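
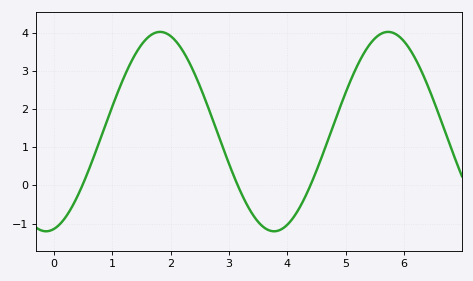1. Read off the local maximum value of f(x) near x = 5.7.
4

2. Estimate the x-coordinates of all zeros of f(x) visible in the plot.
0.5, 3.2, 4.4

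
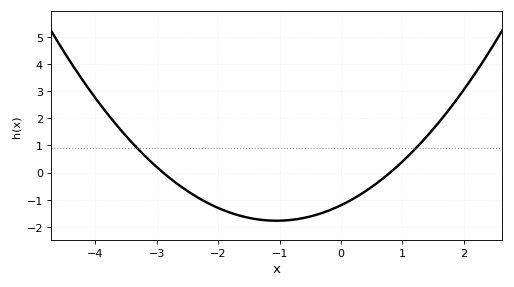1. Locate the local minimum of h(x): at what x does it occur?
-1.05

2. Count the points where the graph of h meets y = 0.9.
2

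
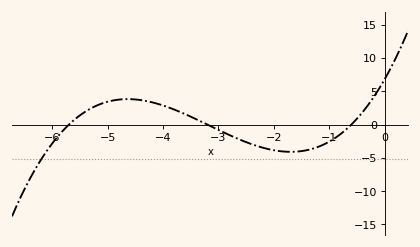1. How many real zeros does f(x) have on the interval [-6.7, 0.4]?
3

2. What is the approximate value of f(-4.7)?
4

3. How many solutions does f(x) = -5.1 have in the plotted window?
1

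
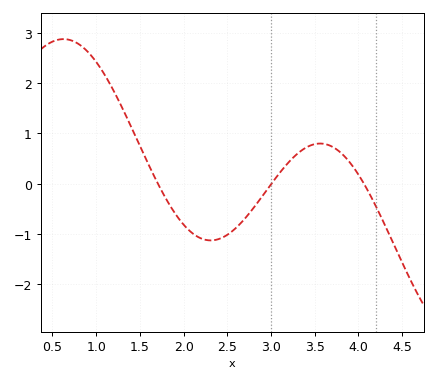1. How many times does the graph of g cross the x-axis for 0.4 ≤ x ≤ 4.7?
3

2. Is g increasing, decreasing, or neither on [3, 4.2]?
neither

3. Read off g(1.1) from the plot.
2.2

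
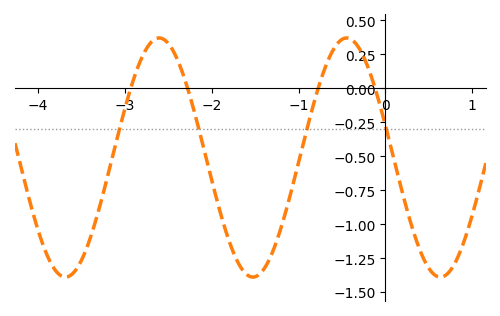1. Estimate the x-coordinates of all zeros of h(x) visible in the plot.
-2.93, -2.28, -0.775, -0.12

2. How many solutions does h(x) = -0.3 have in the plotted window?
4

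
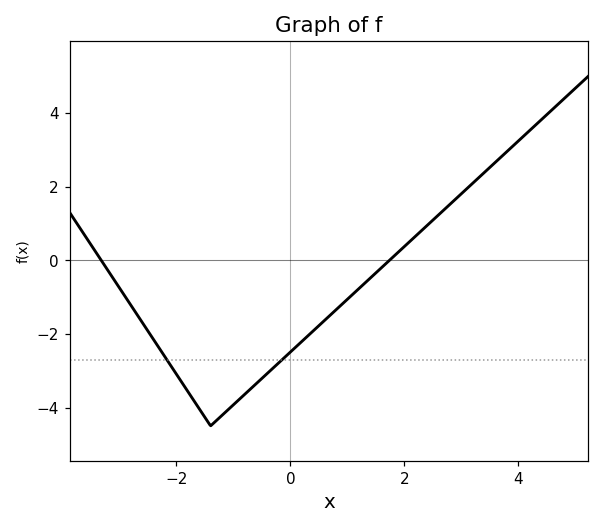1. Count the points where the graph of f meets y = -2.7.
2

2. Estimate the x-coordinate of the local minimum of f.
-1.4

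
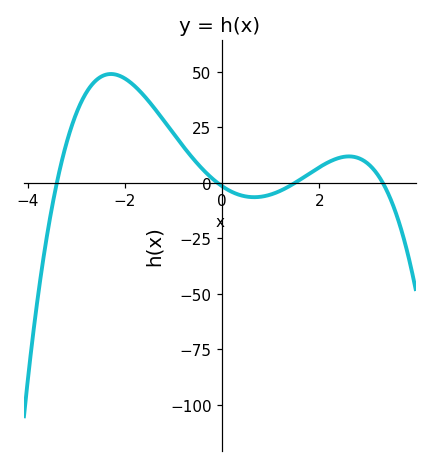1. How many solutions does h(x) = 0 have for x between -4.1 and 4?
4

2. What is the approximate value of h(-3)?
32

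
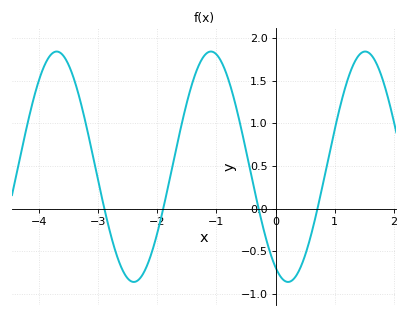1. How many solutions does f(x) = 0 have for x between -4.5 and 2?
4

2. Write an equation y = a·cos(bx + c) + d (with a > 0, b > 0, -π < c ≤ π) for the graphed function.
y = 1.35cos(2.41x + 2.63) + 0.49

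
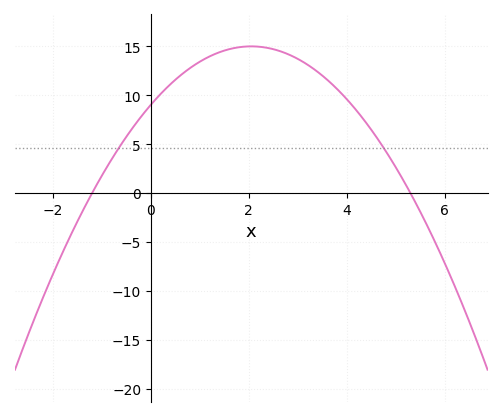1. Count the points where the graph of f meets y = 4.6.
2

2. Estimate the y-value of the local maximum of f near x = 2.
15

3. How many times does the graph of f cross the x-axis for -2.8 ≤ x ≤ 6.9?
2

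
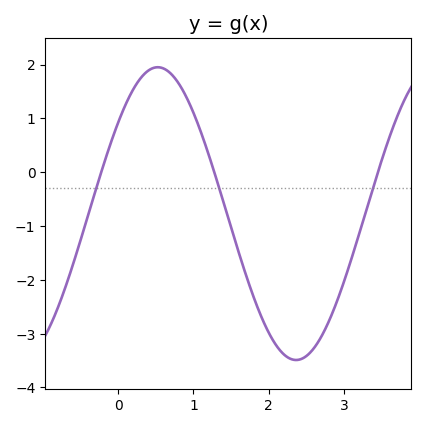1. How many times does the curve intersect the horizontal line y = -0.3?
3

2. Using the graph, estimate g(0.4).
1.9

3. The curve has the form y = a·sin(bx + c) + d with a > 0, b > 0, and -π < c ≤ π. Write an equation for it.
y = 2.72sin(1.7x + 0.67) - 0.77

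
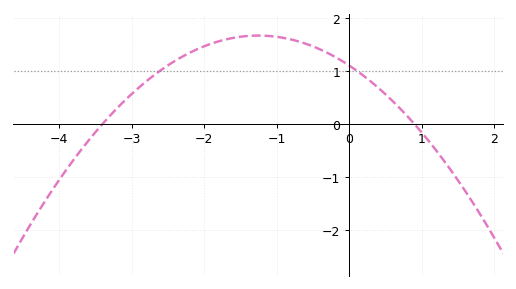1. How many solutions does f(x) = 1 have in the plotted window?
2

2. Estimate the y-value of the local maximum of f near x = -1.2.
1.66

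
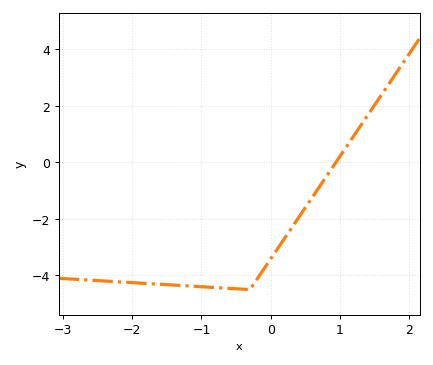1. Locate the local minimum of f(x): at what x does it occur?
-0.3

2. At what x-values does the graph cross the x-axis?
0.9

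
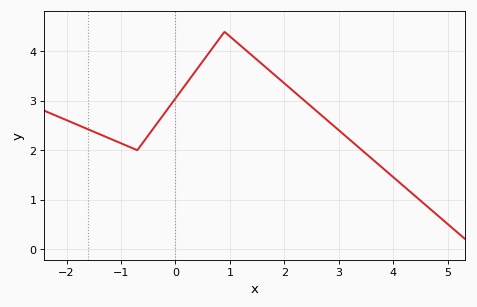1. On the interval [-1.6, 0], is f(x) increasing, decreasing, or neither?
neither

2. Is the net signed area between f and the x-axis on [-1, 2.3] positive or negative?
positive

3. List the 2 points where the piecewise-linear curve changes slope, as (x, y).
(-0.7, 2); (0.9, 4.4)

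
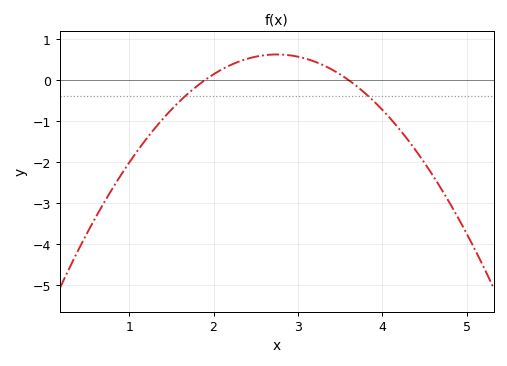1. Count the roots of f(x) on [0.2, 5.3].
2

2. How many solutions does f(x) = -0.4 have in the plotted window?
2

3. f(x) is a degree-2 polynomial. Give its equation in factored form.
y = -0.86(x - 1.9)(x - 3.6)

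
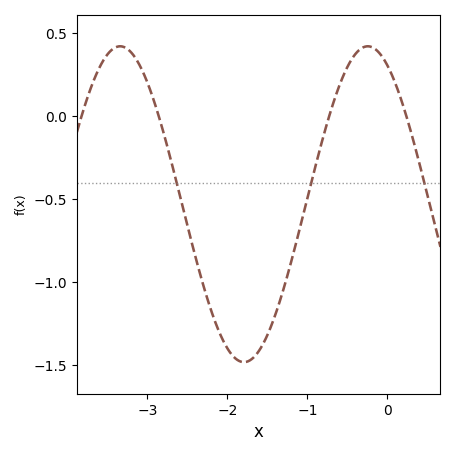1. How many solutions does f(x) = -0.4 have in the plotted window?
3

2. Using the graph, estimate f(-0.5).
0.3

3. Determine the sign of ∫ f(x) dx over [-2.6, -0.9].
negative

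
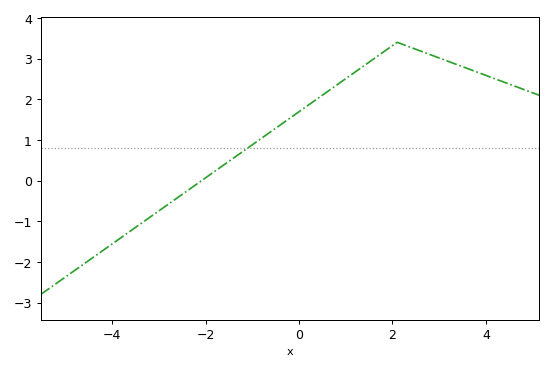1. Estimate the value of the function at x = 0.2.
1.86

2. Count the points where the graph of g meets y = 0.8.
1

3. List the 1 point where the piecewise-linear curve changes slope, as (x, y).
(2.1, 3.4)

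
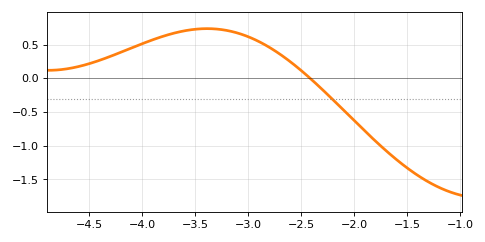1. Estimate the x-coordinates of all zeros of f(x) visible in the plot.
-2.4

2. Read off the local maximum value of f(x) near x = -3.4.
0.75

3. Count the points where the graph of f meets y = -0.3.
1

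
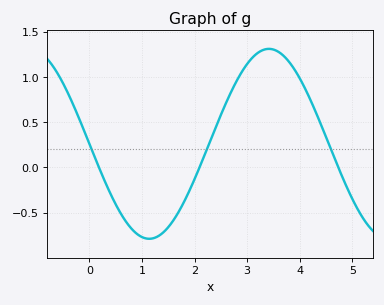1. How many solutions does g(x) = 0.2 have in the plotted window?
3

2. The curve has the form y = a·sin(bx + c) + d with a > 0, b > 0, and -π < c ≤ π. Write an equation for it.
y = 1.05sin(1.4x - 3.1) + 0.26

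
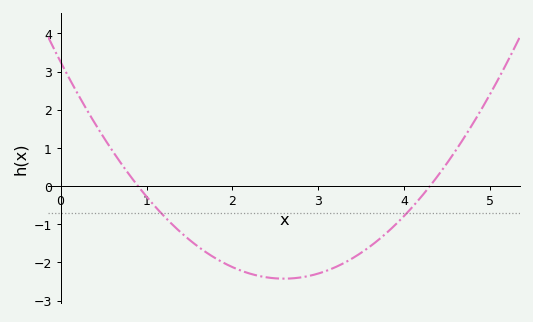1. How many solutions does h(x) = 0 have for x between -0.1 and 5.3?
2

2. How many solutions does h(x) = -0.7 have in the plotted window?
2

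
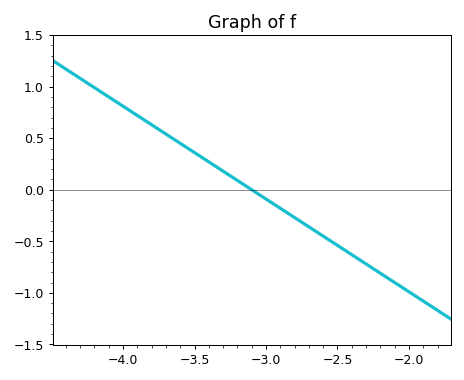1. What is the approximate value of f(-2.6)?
-0.45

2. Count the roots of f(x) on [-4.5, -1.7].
1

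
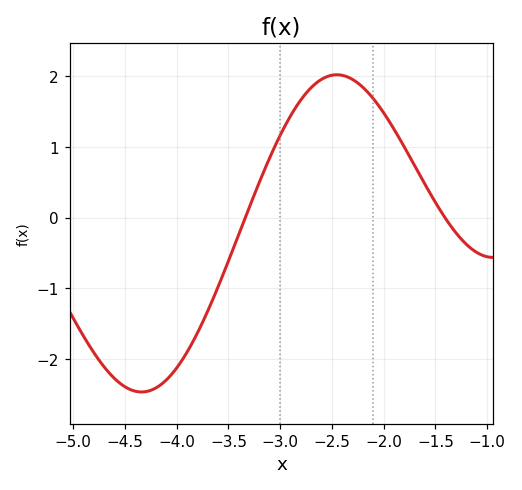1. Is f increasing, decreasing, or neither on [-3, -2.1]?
neither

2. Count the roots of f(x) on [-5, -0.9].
2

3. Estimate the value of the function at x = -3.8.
-1.6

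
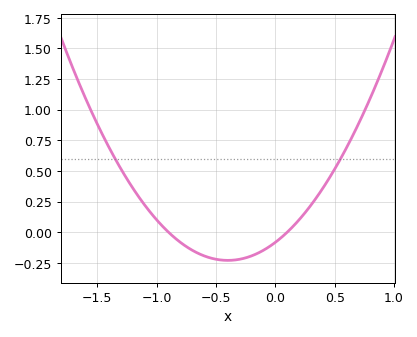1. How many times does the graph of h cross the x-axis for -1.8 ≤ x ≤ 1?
2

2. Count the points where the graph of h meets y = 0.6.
2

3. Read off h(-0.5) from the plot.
-0.2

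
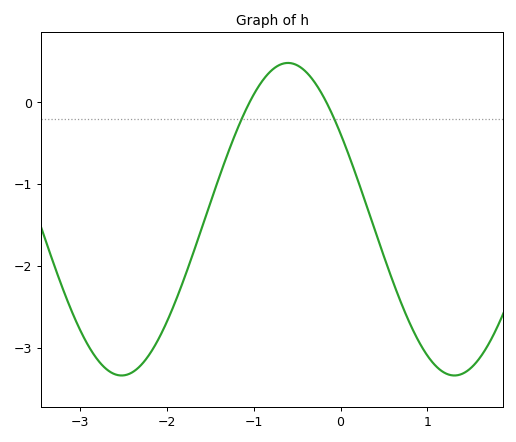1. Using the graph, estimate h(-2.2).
-3.08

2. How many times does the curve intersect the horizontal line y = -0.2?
2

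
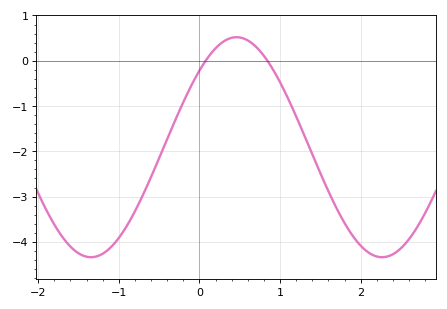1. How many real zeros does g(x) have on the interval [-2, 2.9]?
2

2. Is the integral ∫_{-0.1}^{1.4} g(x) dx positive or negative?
negative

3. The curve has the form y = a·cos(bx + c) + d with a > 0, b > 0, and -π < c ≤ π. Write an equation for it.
y = 2.43cos(1.74x - 0.802) - 1.91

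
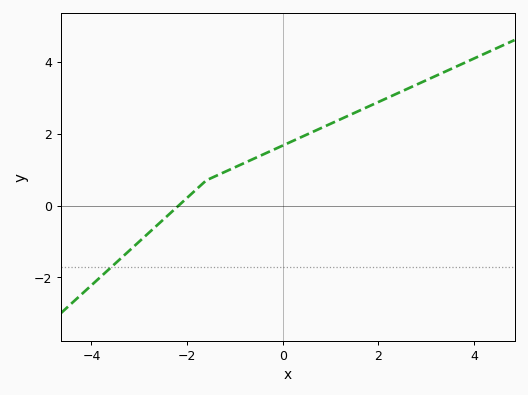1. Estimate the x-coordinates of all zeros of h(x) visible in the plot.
-2.18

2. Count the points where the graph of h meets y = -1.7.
1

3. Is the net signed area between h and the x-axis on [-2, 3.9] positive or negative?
positive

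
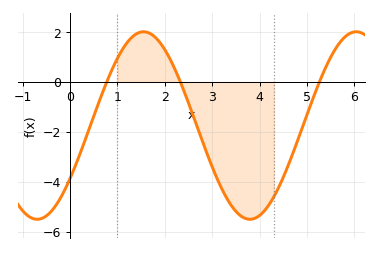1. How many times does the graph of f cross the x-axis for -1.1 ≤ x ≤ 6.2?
3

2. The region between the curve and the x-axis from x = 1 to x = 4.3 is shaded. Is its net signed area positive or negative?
negative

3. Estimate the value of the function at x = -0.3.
-5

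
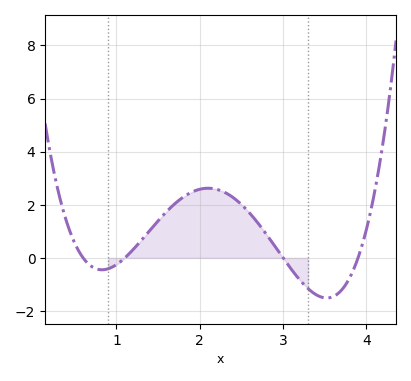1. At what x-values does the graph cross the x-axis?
0.6, 1.1, 3, 3.9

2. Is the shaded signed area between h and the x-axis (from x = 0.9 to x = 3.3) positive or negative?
positive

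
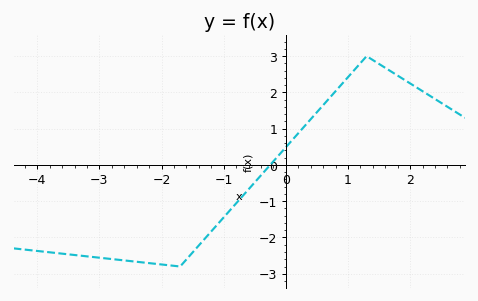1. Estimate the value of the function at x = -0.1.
0.293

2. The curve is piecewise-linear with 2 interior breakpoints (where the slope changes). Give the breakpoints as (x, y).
(-1.7, -2.8); (1.3, 3)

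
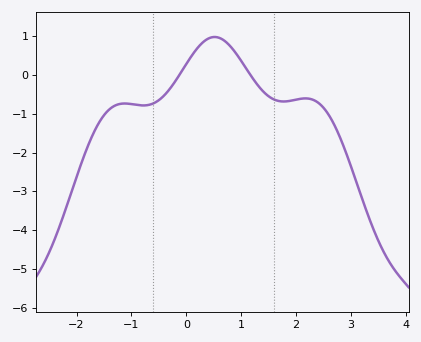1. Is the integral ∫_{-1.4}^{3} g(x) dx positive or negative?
negative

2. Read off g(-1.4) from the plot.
-0.883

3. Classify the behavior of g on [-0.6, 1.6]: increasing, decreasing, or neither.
neither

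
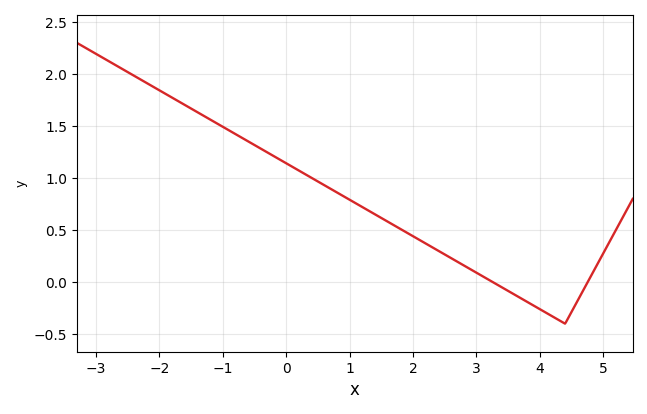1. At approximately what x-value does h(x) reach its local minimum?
4.4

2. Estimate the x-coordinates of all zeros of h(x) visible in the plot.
3.26, 4.76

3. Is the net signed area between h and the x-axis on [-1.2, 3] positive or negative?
positive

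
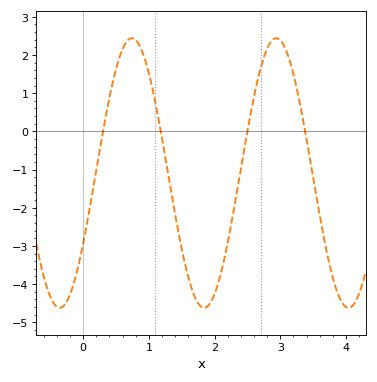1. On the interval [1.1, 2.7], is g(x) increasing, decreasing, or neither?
neither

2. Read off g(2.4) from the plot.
-1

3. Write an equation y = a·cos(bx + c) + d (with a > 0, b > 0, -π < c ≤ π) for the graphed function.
y = 3.53cos(2.9x - 2.1) - 1.09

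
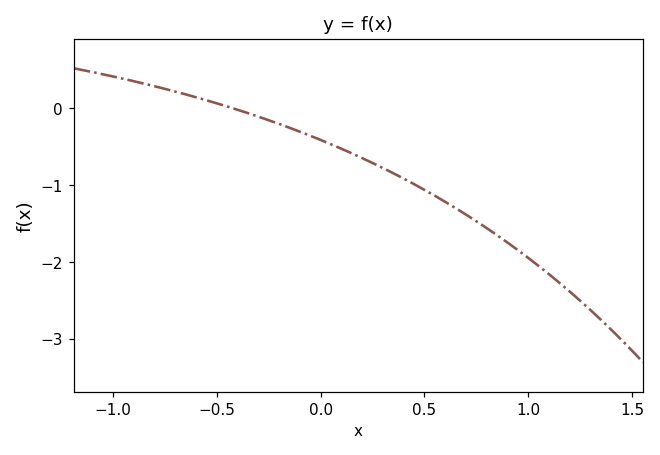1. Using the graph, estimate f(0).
-0.4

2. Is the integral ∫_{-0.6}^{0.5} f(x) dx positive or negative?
negative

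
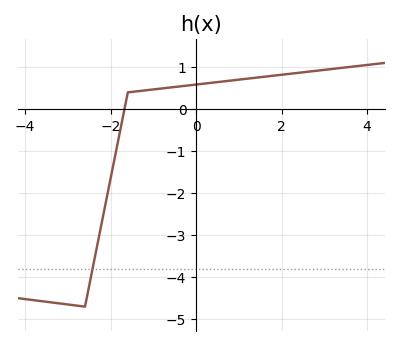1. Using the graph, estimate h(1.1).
0.7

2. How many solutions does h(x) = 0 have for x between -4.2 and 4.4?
1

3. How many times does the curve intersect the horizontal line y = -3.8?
1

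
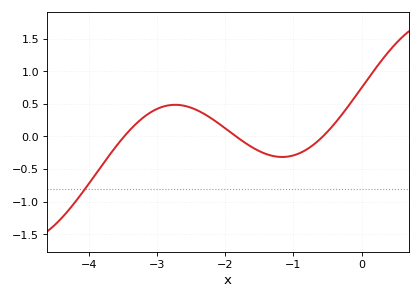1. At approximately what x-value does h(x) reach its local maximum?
-2.7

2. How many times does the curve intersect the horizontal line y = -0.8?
1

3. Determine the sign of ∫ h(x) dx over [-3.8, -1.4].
positive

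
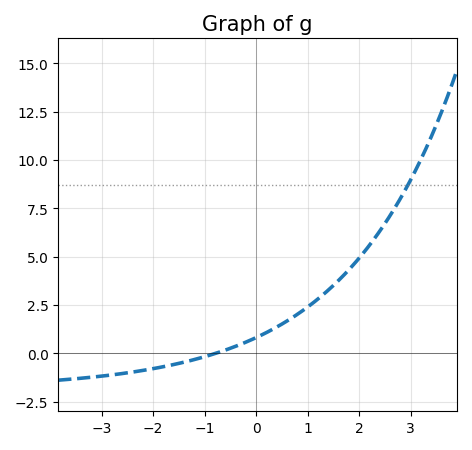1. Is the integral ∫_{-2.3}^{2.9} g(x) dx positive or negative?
positive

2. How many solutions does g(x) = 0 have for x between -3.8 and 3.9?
1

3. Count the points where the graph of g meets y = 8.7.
1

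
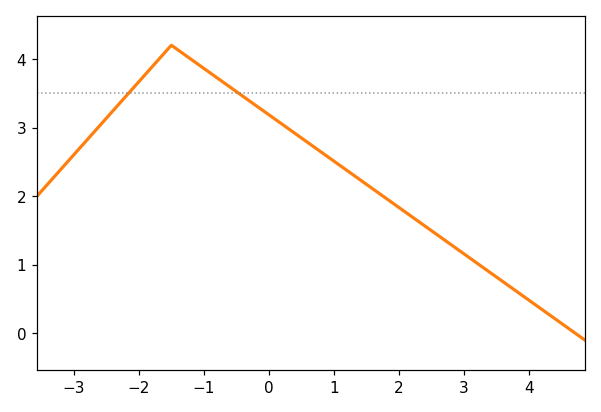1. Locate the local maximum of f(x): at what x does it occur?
-1.5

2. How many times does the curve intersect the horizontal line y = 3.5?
2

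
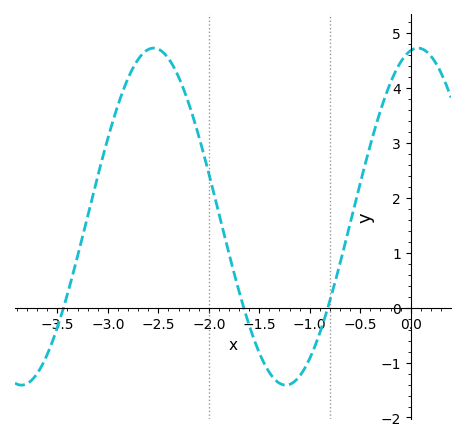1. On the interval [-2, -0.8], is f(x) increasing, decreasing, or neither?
neither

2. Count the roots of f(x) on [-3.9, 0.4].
3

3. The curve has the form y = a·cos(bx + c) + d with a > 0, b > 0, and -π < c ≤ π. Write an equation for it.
y = 3.07cos(2.4x - 0.172) + 1.66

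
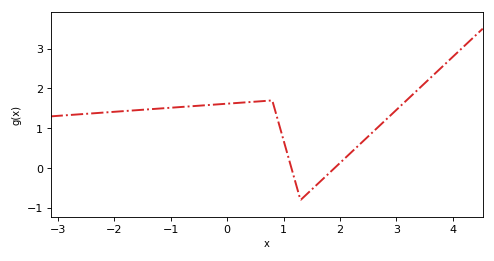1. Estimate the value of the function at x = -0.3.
1.6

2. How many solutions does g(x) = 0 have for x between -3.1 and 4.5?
2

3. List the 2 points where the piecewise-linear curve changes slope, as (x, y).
(0.8, 1.7); (1.3, -0.8)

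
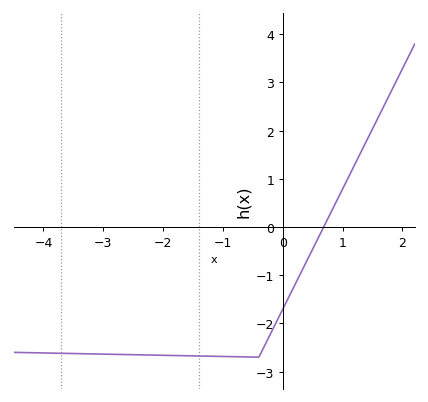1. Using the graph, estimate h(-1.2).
-2.68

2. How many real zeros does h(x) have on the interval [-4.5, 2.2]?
1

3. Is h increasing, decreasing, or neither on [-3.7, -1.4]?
decreasing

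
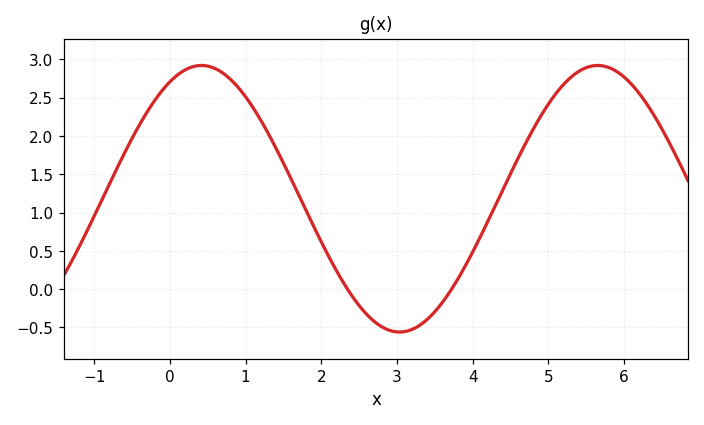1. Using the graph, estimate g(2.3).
0.05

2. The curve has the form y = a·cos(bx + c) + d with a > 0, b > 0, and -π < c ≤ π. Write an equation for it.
y = 1.74cos(1.2x - 0.5) + 1.18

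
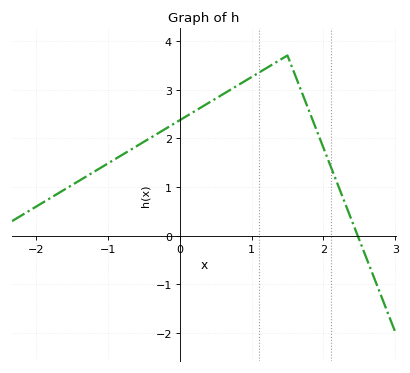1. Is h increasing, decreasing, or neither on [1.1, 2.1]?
neither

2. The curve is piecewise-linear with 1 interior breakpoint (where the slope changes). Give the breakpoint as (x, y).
(1.5, 3.7)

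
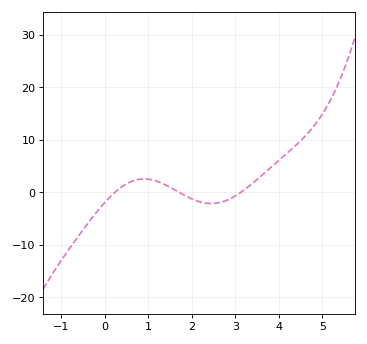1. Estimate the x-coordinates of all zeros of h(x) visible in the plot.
0.226, 1.71, 3.12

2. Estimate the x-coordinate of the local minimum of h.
2.45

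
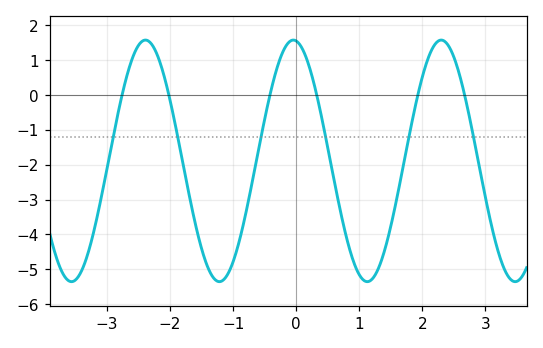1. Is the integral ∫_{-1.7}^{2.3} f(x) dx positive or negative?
negative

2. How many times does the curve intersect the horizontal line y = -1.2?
6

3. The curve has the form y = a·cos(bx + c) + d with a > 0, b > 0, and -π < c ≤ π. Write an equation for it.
y = 3.47cos(2.68x + 0.12) - 1.89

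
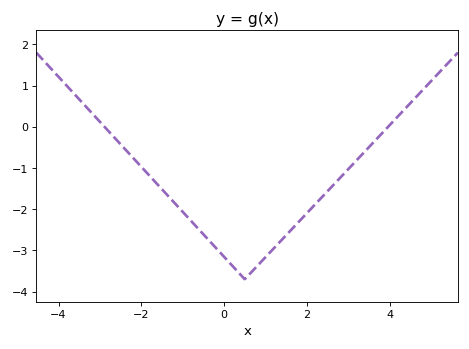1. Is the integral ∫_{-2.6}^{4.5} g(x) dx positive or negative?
negative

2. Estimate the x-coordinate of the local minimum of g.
0.6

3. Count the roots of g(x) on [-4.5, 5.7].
2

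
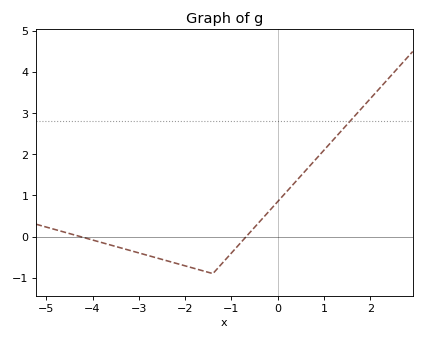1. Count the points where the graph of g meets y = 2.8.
1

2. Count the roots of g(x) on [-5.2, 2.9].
2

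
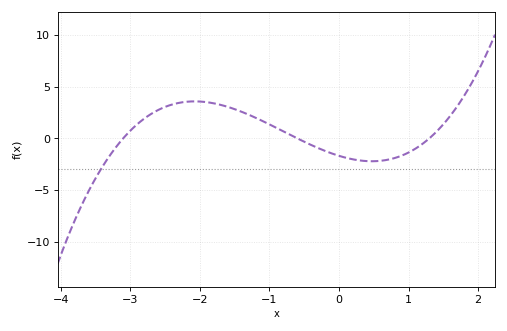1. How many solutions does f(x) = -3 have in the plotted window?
1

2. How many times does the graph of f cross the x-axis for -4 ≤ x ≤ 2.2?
3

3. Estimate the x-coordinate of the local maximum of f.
-2.08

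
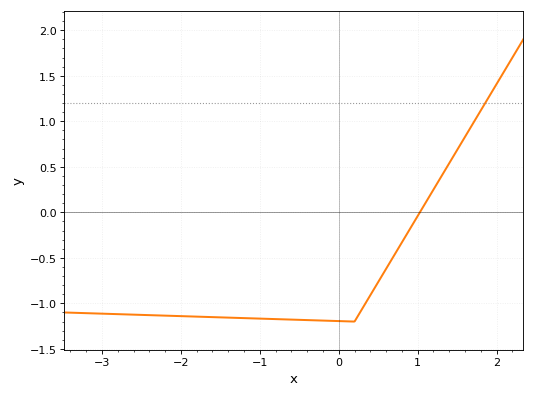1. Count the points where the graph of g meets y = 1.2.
1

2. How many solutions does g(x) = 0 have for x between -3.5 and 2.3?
1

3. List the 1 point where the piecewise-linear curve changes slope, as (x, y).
(0.2, -1.2)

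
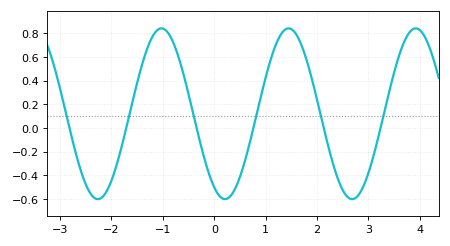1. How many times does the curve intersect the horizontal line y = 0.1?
6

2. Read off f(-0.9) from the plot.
0.802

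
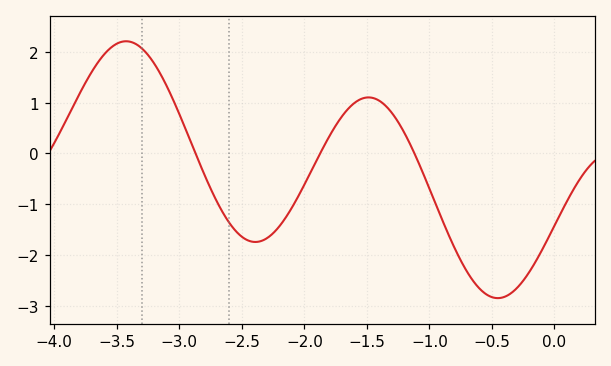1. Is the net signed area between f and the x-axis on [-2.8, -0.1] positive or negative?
negative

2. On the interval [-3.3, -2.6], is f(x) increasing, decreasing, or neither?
decreasing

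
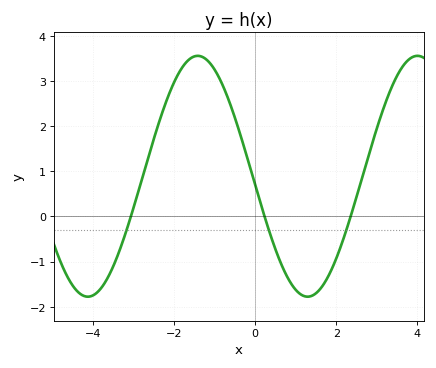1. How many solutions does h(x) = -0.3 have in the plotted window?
3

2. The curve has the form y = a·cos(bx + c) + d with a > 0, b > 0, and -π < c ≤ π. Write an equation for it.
y = 2.67cos(1.2x + 1.6) + 0.89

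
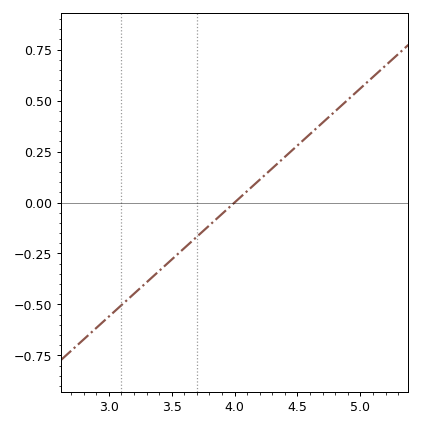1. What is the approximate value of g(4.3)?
0.16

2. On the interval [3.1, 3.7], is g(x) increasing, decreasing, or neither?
increasing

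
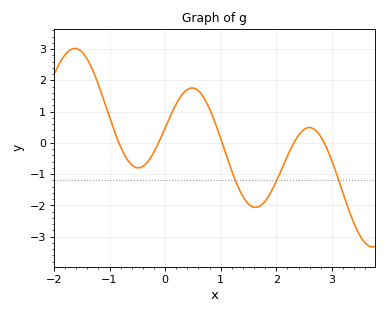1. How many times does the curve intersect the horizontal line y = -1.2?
3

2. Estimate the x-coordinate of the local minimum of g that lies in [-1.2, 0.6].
-0.5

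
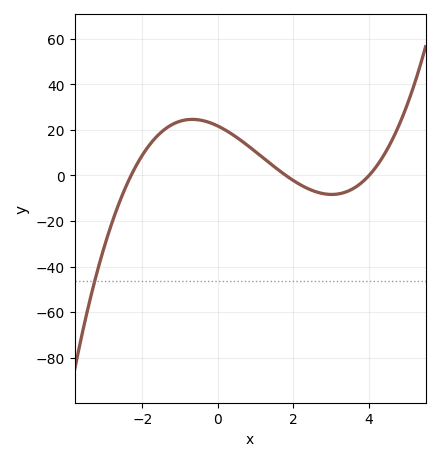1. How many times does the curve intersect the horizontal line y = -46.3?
1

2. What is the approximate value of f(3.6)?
-5.56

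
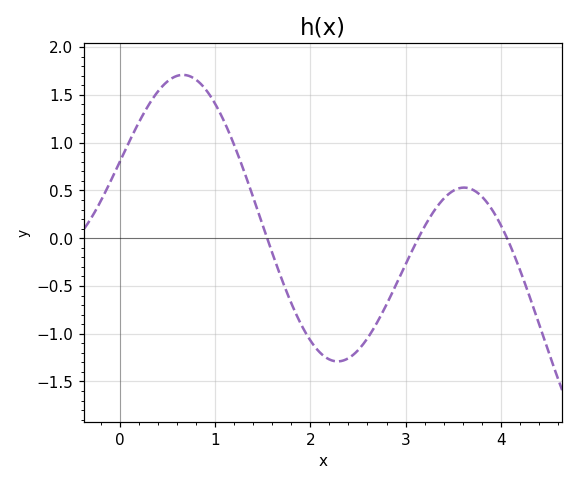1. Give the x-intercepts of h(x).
1.55, 3.13, 4.06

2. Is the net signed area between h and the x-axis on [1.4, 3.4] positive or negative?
negative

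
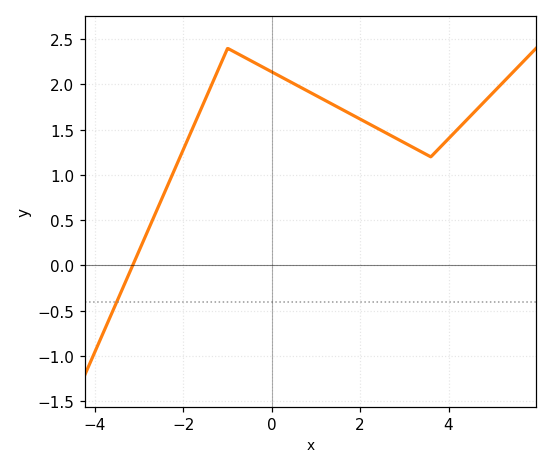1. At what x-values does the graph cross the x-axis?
-3.15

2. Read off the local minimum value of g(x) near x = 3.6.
1.2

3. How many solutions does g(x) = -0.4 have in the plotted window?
1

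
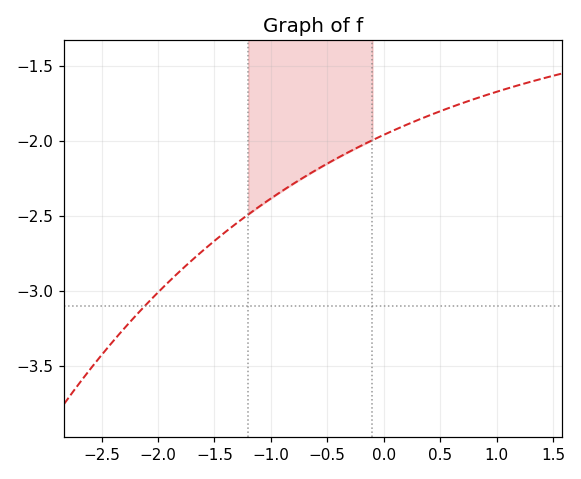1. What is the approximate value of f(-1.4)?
-2.61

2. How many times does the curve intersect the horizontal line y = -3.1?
1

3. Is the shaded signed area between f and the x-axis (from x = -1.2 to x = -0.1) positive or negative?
negative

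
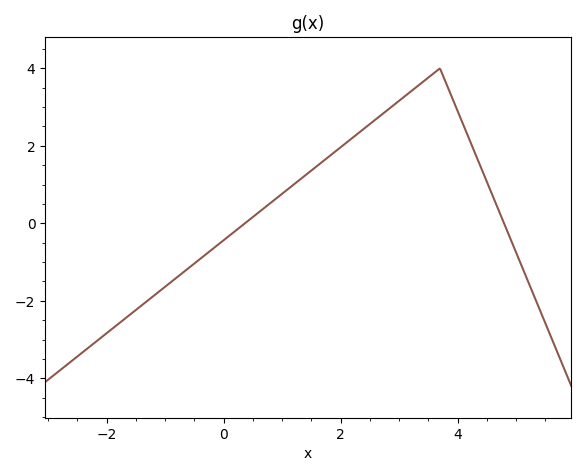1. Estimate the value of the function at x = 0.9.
0.6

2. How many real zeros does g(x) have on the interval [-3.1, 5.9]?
2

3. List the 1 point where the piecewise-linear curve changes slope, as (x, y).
(3.7, 4)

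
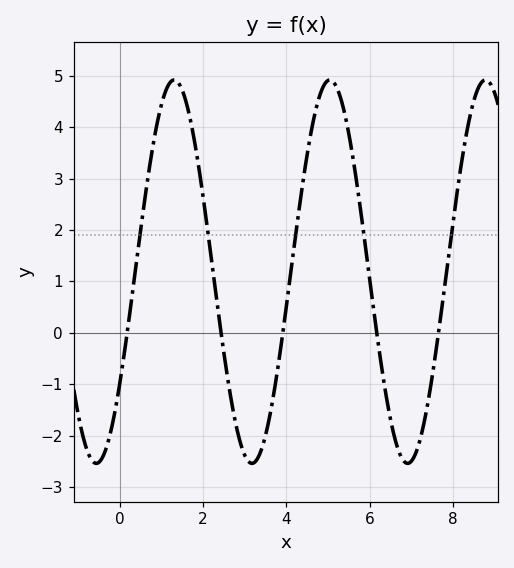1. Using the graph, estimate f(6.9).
-2.5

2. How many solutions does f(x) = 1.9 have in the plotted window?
5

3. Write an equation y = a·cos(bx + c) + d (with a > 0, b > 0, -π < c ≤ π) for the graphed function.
y = 3.73cos(1.7x - 2.2) + 1.19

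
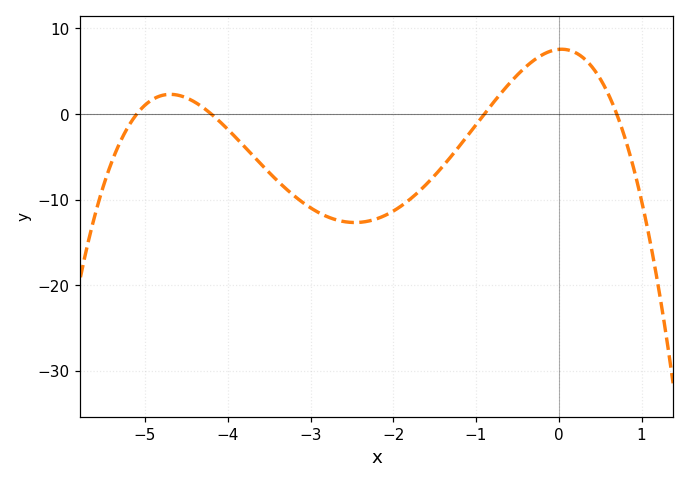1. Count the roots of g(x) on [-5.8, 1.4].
4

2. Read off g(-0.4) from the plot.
5.5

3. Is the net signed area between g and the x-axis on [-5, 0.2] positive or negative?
negative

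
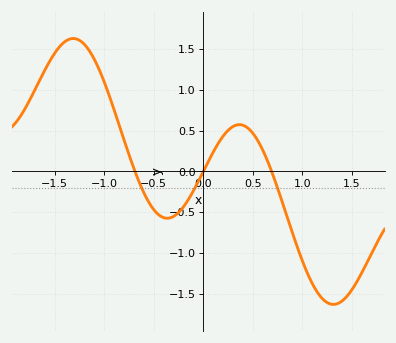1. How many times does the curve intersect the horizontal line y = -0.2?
3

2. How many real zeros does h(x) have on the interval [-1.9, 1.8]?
3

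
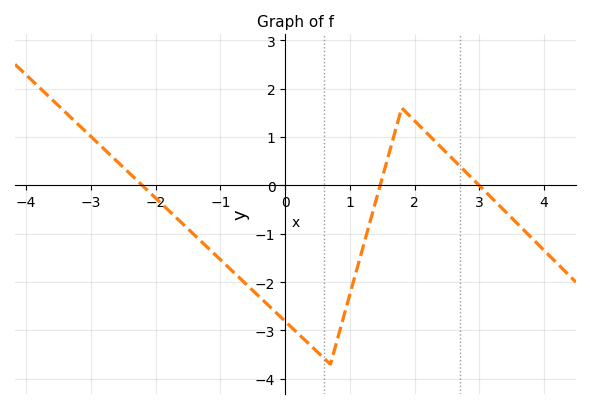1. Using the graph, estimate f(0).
-2.81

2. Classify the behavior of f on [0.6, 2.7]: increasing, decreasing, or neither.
neither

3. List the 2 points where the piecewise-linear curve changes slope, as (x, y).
(0.7, -3.7); (1.8, 1.6)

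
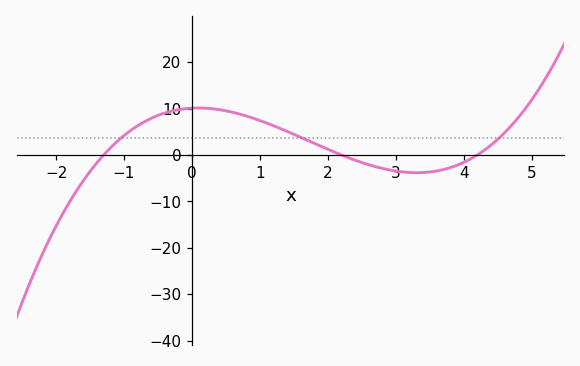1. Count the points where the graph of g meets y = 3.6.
3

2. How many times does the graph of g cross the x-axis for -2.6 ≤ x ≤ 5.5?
3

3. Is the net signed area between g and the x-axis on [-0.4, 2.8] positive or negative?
positive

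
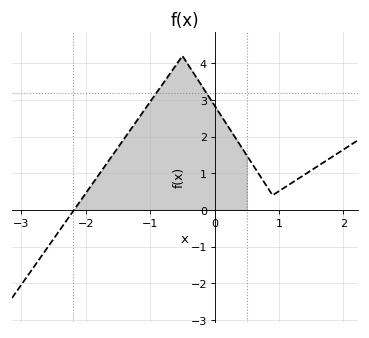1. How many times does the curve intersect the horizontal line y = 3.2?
2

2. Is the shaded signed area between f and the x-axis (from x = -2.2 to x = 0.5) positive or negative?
positive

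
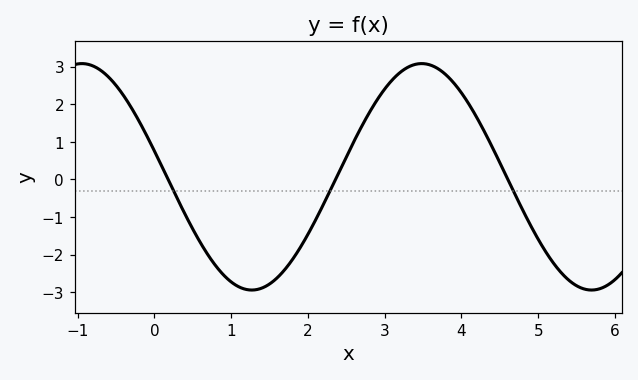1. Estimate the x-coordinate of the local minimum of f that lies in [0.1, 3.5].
1.27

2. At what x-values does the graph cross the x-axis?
0.179, 2.36, 4.6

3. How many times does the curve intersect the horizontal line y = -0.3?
3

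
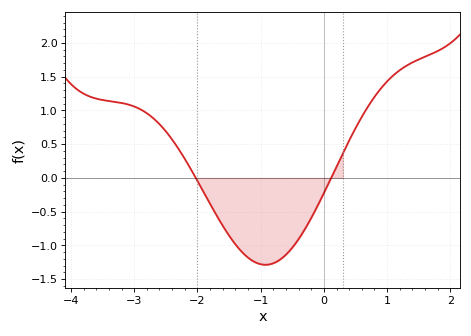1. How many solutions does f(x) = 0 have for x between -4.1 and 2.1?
2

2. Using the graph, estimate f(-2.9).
1.01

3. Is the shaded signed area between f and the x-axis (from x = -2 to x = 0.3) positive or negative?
negative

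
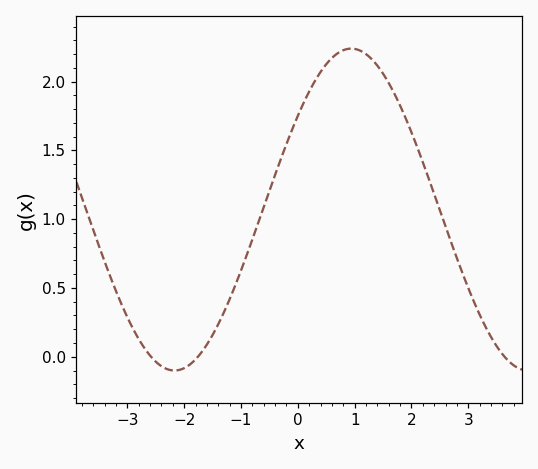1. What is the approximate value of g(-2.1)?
-0.097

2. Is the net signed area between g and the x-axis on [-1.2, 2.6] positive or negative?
positive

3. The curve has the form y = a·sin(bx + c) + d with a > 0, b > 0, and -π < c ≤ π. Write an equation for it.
y = 1.17sin(1.01x + 0.622) + 1.07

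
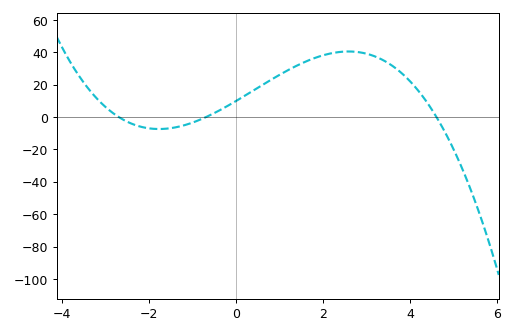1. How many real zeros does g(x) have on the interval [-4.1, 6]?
3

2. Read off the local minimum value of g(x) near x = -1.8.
-8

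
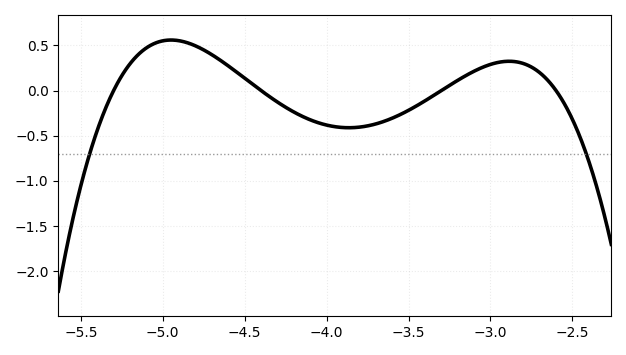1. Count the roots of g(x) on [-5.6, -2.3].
4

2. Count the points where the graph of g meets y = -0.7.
2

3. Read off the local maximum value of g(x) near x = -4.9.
0.55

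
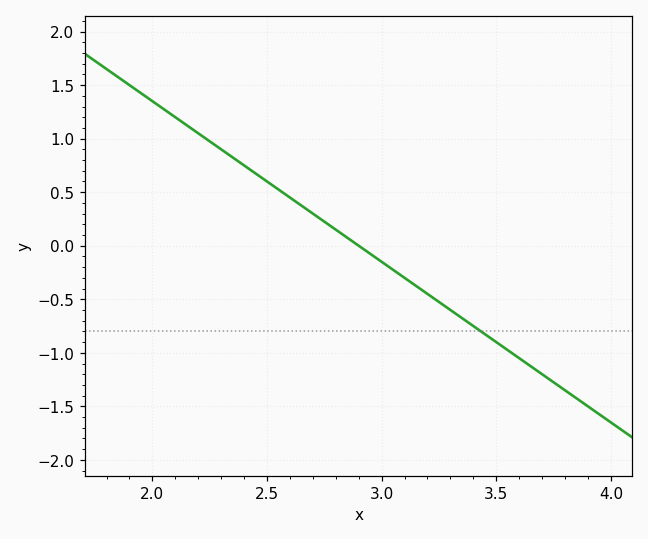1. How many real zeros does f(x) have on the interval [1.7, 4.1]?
1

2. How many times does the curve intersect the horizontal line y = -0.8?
1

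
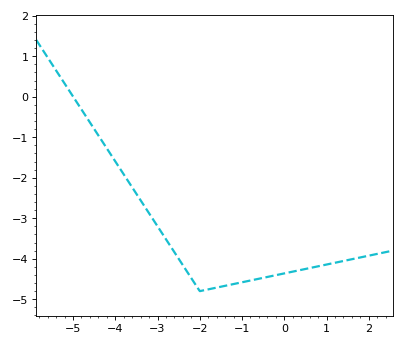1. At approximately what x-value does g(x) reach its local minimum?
-2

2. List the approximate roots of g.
-5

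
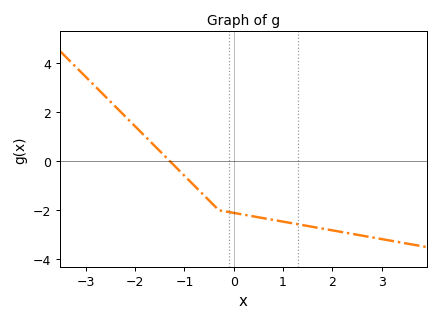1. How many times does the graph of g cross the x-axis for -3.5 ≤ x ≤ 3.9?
1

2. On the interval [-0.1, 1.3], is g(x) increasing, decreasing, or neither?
decreasing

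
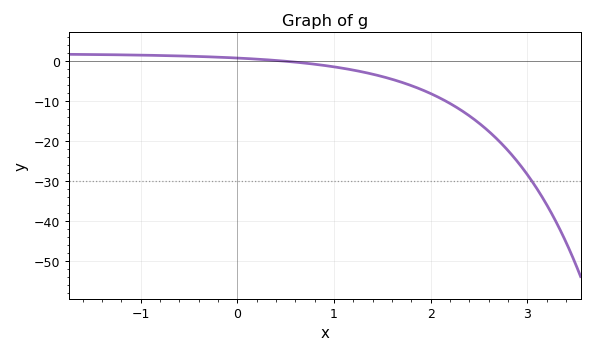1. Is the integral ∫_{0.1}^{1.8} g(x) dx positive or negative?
negative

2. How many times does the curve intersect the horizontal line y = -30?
1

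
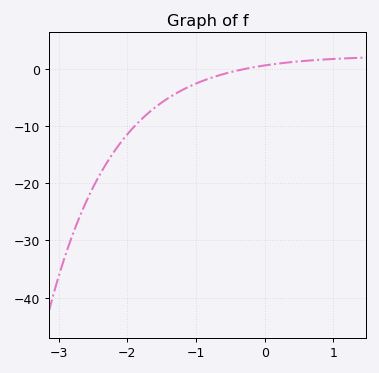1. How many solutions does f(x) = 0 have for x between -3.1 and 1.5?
1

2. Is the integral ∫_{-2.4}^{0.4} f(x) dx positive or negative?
negative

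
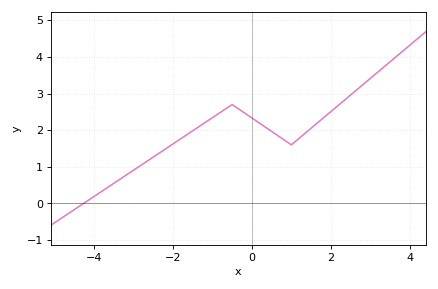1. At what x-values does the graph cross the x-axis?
-4.26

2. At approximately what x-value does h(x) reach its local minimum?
0.998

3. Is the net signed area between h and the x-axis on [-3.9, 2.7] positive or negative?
positive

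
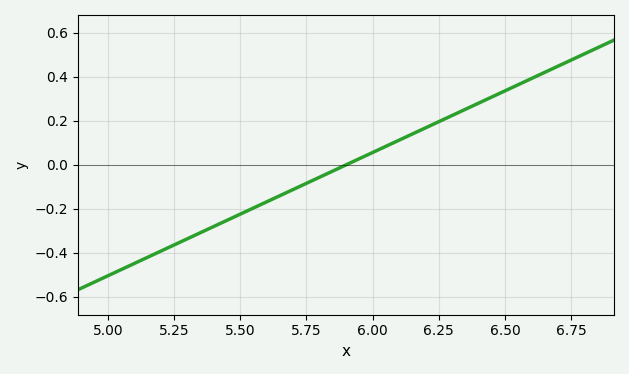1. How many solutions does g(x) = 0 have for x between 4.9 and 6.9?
1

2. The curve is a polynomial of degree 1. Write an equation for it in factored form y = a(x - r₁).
y = 0.56(x - 5.9)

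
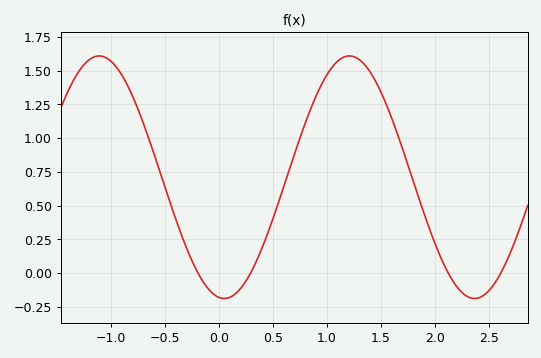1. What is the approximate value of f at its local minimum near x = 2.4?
-0.19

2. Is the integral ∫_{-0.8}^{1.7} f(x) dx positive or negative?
positive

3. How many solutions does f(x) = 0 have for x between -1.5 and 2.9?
4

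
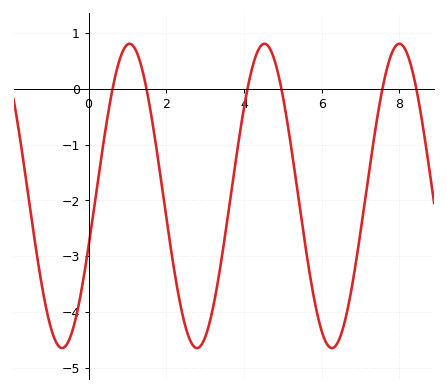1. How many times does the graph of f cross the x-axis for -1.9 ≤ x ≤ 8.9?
6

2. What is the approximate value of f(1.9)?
-1.8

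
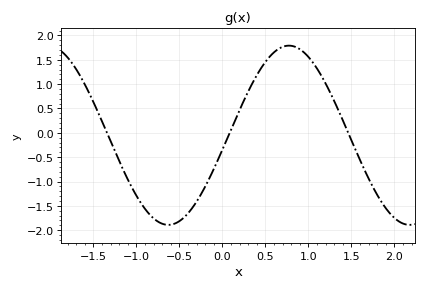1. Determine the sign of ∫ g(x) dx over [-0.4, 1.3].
positive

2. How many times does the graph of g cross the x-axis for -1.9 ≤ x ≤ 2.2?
3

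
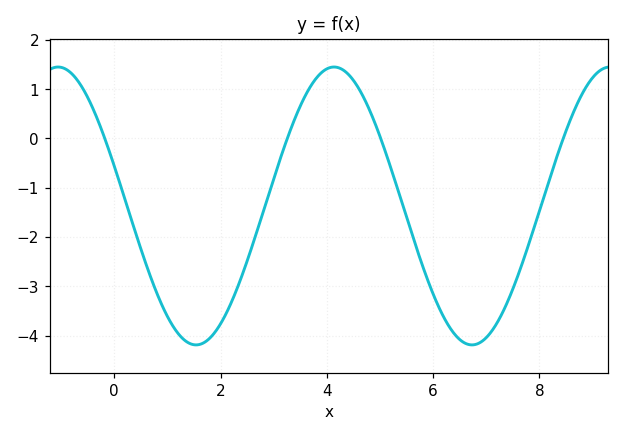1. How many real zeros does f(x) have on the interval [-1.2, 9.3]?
4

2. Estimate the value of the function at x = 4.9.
0.327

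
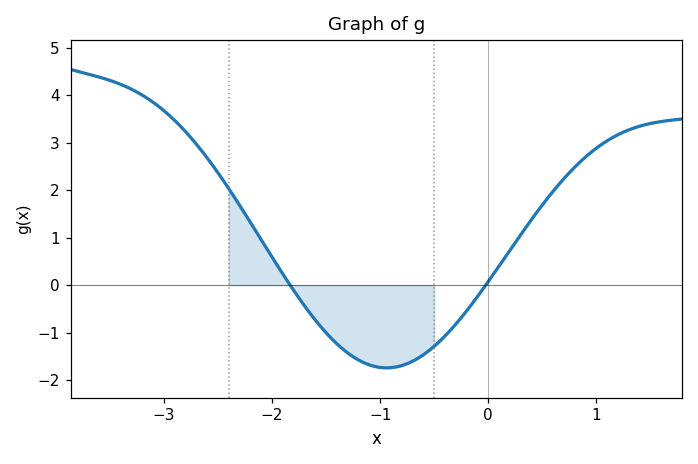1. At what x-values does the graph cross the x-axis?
-1.8, 0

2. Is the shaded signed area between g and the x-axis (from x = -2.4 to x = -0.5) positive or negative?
negative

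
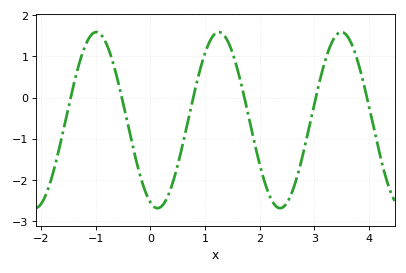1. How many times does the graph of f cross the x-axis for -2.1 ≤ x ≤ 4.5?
6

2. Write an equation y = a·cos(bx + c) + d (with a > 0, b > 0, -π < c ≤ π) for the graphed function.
y = 2.14cos(2.8x + 2.78) - 0.55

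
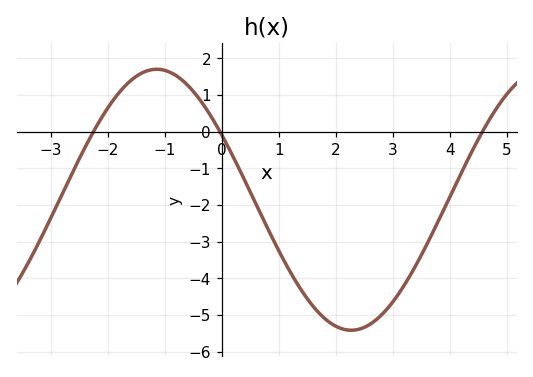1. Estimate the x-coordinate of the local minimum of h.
2.2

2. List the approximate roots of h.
-2.2, 0, 4.6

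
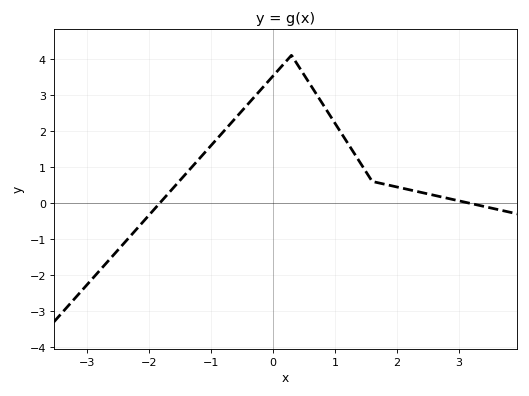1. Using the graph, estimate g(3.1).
0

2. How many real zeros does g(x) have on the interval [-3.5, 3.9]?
2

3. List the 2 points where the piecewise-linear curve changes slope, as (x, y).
(0.3, 4.1); (1.6, 0.6)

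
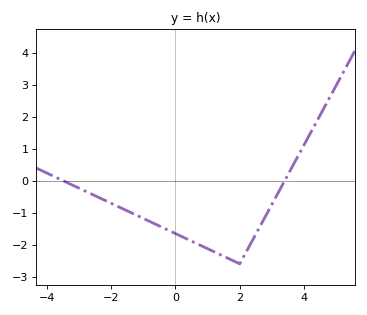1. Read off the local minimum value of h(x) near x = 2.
-2.6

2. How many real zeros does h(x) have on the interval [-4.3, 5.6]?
2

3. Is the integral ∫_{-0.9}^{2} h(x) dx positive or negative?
negative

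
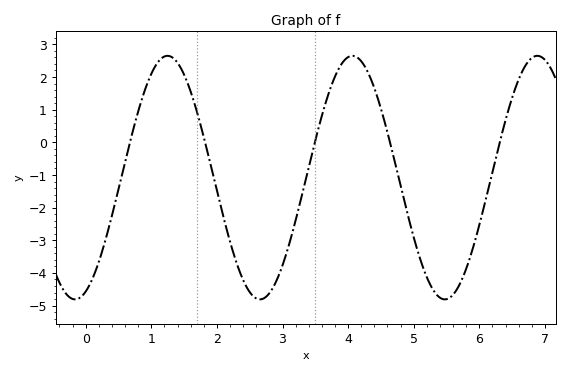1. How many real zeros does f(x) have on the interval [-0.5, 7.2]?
5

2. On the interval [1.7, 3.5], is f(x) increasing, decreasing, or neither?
neither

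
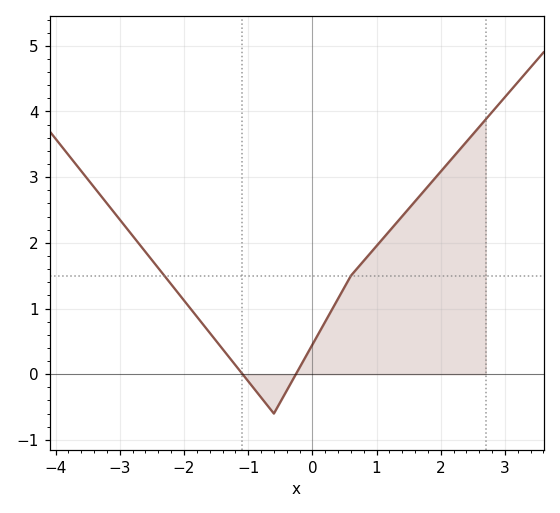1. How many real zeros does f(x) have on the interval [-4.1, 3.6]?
2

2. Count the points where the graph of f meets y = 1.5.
2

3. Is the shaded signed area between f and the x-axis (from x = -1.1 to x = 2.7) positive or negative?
positive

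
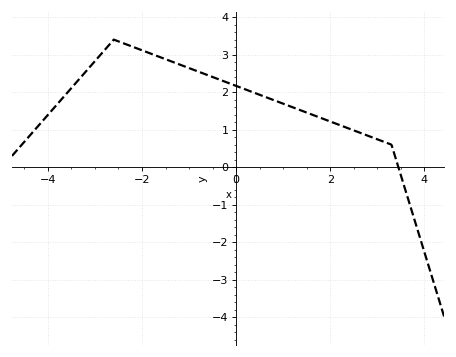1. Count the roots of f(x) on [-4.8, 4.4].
1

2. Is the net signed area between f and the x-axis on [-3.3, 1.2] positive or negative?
positive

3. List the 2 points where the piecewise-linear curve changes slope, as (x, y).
(-2.6, 3.4); (3.3, 0.6)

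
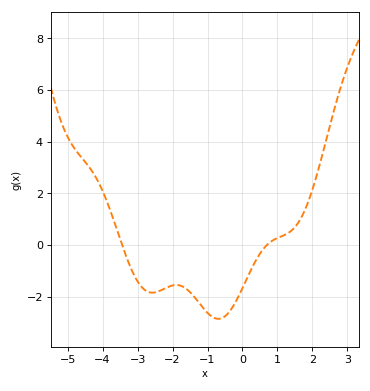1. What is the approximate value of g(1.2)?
0.4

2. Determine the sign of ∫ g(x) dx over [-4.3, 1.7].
negative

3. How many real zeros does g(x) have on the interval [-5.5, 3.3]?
2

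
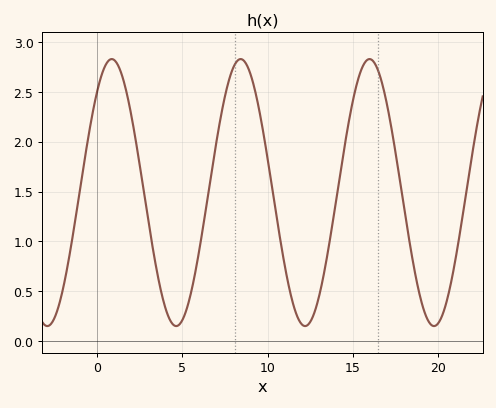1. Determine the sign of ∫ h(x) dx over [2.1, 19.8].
positive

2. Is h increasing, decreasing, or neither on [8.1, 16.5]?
neither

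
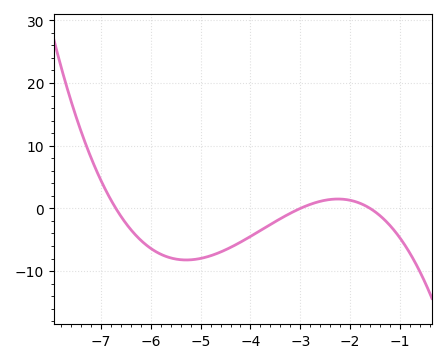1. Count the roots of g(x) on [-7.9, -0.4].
3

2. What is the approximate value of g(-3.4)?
-2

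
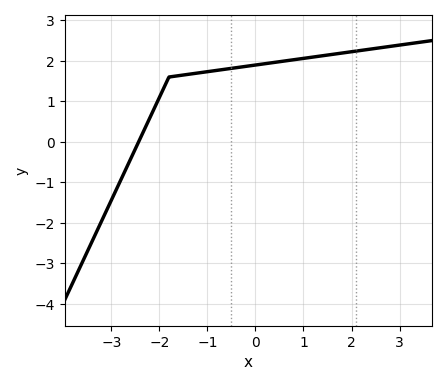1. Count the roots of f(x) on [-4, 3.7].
1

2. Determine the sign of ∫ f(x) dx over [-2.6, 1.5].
positive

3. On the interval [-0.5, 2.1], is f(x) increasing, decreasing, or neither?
increasing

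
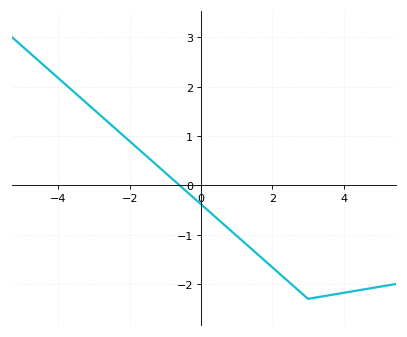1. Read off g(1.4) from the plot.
-1.28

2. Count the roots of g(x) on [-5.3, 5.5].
1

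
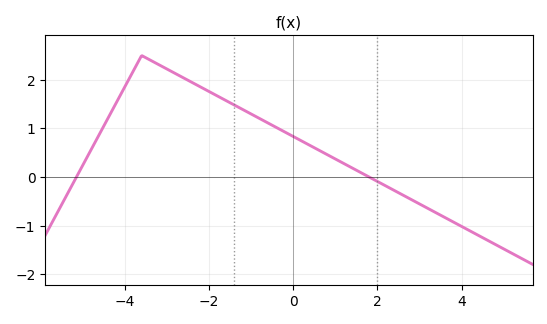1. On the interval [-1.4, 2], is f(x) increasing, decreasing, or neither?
decreasing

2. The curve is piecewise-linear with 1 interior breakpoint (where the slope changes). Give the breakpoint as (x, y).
(-3.6, 2.5)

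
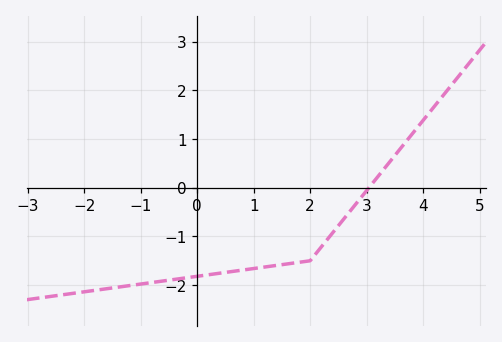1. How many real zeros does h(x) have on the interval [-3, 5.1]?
1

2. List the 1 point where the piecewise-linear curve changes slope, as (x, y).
(2, -1.5)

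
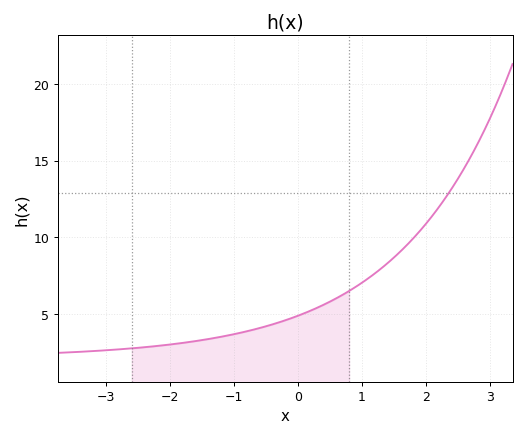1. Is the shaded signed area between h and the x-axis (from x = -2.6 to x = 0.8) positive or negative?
positive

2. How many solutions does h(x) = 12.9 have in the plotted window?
1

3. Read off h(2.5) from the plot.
13.8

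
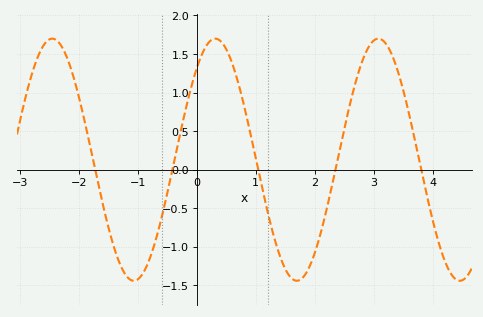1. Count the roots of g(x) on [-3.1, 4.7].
5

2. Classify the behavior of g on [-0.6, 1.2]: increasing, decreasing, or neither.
neither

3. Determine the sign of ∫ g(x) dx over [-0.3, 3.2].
positive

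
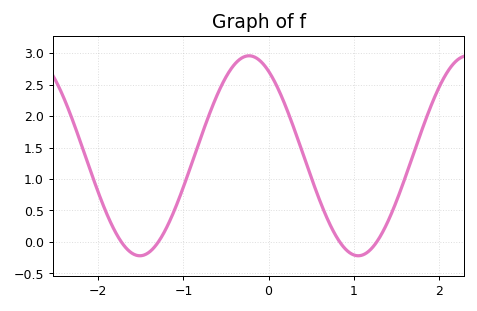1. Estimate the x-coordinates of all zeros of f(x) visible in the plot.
-1.7, -1.3, 0.8, 1.3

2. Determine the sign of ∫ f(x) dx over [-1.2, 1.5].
positive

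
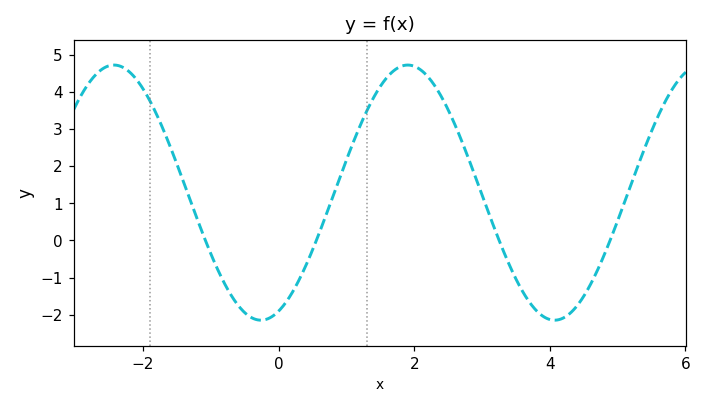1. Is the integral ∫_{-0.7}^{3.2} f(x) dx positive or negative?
positive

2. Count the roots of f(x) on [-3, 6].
4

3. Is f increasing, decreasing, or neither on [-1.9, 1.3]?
neither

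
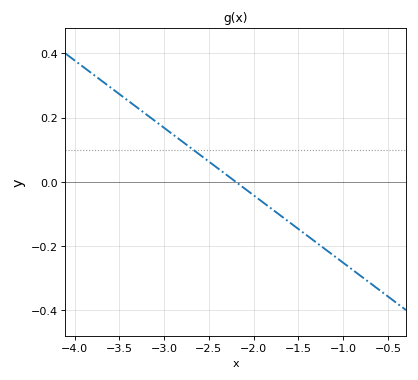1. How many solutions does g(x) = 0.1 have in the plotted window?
1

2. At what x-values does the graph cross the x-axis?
-2.2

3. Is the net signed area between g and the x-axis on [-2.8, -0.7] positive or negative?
negative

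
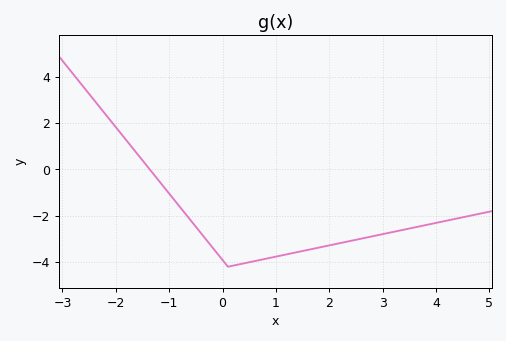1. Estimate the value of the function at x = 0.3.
-4.2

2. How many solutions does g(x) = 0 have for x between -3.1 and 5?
1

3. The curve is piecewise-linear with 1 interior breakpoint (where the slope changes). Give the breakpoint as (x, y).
(0.1, -4.2)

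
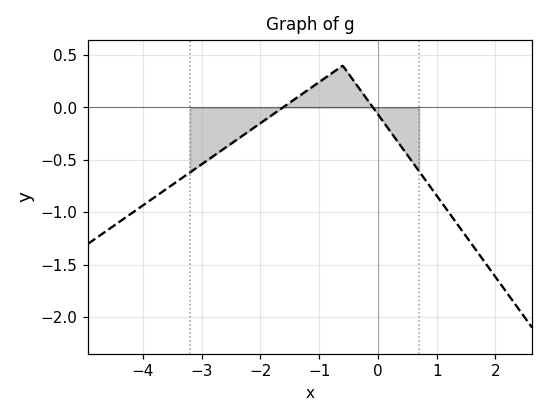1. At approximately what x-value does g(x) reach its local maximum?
-0.599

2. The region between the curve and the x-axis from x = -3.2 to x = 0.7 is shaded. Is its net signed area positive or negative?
negative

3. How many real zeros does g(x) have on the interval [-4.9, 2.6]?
2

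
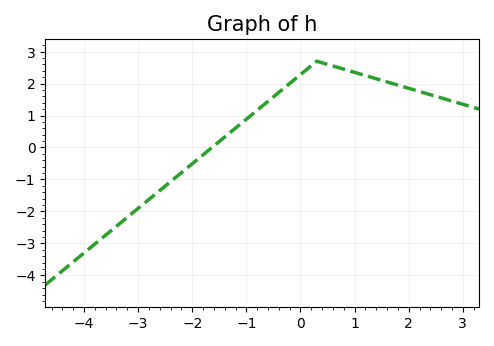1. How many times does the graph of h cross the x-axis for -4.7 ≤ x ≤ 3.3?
1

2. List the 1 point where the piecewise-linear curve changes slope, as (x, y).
(0.3, 2.7)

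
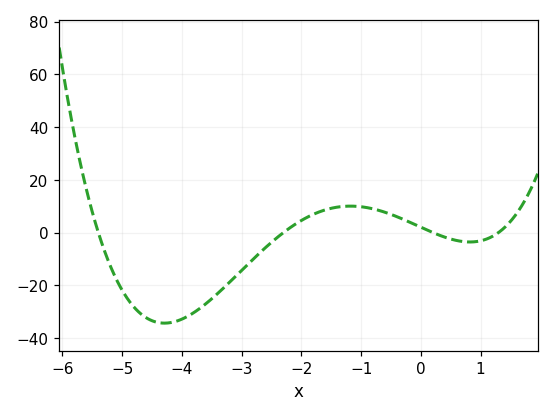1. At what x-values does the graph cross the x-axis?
-5.4, -2.4, 0.2, 1.2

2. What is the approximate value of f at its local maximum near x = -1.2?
10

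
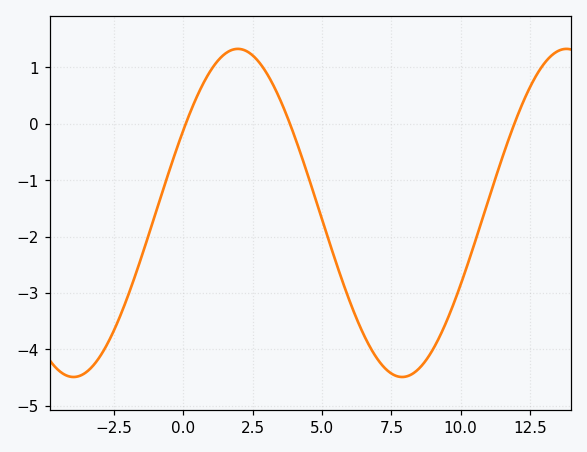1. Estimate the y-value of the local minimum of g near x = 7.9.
-4.5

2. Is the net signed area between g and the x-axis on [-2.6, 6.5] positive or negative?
negative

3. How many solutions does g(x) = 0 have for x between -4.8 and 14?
3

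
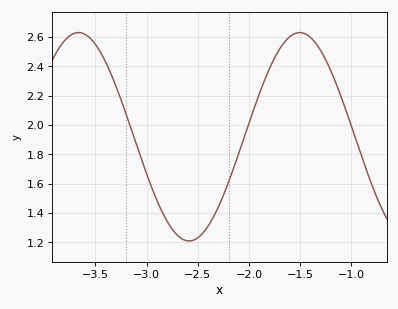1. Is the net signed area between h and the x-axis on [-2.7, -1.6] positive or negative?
positive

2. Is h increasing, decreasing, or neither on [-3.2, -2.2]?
neither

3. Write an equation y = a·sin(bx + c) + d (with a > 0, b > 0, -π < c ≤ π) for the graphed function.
y = 0.71sin(2.91x - 0.33) + 1.92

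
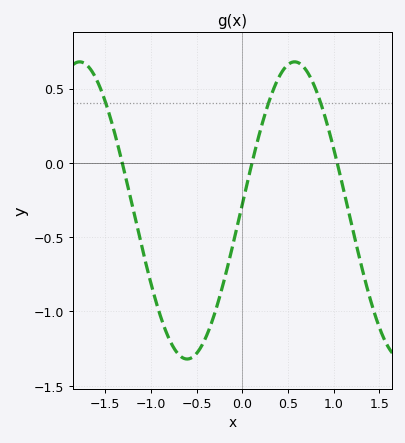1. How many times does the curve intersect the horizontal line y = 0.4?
3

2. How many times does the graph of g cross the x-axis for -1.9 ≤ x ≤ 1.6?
3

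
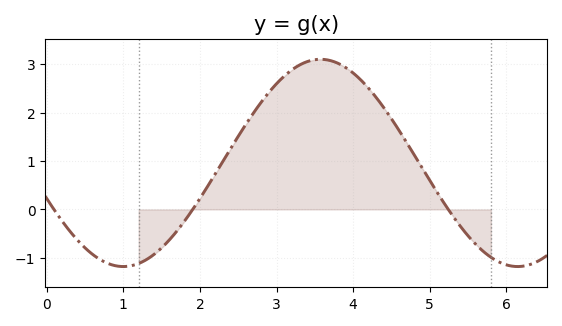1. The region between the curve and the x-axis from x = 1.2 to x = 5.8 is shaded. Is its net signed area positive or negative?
positive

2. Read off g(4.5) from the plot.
1.87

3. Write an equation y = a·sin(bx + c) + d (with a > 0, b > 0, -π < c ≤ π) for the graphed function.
y = 2.14sin(1.22x - 2.79) + 0.96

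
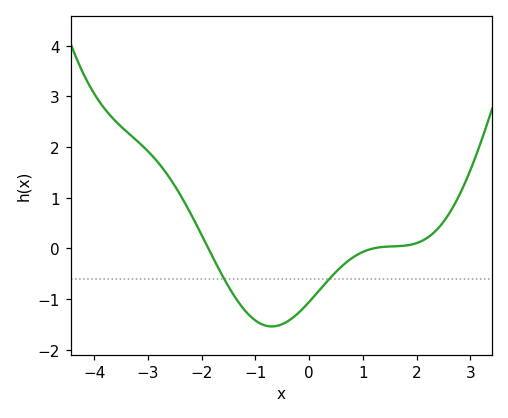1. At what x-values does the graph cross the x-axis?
-1.87, 1.19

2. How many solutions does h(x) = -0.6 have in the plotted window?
2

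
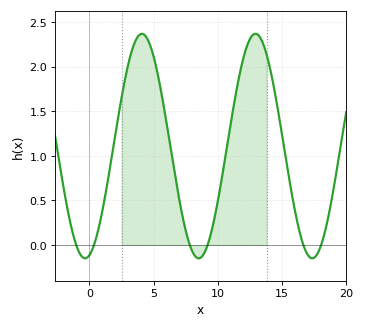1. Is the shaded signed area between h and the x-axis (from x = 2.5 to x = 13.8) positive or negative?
positive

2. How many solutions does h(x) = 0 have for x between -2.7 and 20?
6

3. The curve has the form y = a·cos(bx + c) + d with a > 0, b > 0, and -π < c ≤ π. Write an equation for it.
y = 1.26cos(0.71x - 2.9) + 1.11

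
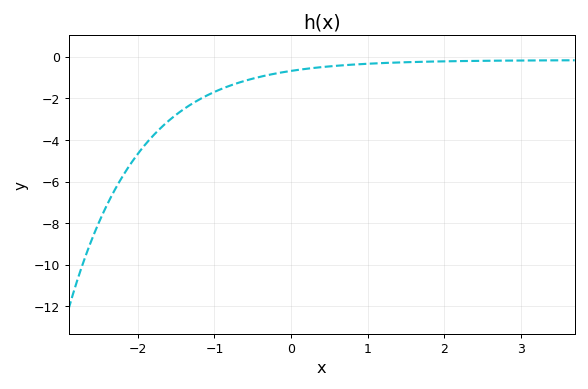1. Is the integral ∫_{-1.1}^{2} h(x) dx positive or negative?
negative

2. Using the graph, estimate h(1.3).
-0.288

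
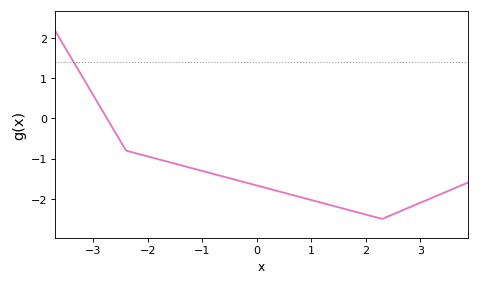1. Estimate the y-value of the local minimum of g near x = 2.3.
-2.5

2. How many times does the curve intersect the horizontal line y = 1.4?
1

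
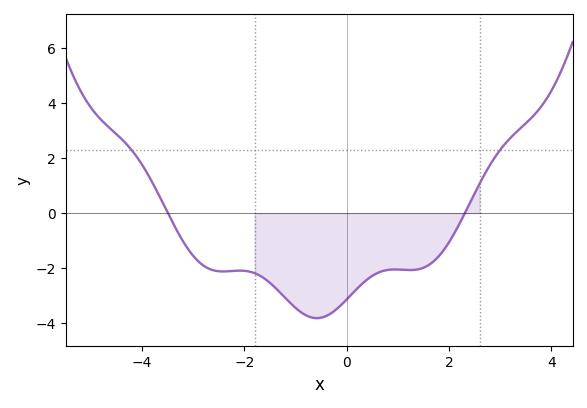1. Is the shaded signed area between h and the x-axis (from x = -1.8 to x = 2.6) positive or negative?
negative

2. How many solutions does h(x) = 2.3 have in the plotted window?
2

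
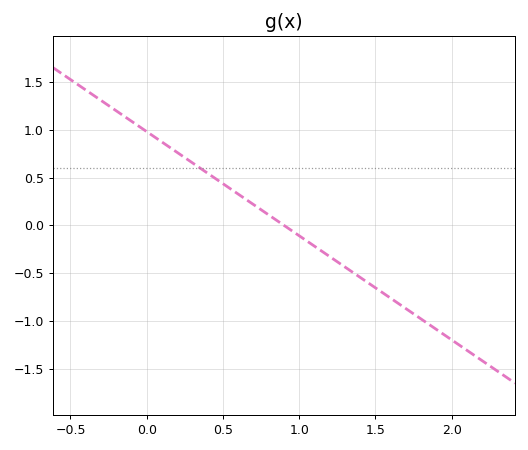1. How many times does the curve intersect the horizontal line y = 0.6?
1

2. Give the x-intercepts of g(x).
0.9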